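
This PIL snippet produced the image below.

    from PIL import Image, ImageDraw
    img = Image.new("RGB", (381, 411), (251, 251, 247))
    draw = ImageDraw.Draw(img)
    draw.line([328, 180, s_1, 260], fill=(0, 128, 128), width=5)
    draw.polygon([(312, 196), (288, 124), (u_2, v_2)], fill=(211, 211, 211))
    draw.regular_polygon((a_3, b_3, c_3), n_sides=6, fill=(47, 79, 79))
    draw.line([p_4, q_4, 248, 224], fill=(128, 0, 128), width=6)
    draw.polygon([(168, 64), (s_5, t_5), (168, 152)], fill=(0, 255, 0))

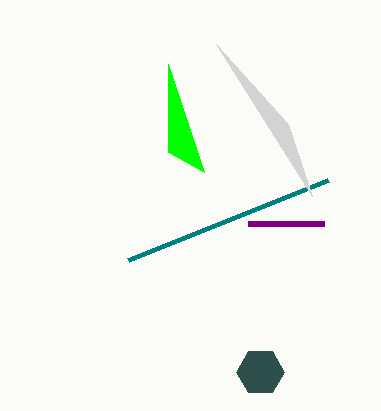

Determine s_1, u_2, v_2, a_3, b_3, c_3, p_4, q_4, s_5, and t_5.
s_1 = 128; u_2 = 216; v_2 = 44; a_3 = 260; b_3 = 372; c_3 = 24; p_4 = 324; q_4 = 224; s_5 = 204; t_5 = 172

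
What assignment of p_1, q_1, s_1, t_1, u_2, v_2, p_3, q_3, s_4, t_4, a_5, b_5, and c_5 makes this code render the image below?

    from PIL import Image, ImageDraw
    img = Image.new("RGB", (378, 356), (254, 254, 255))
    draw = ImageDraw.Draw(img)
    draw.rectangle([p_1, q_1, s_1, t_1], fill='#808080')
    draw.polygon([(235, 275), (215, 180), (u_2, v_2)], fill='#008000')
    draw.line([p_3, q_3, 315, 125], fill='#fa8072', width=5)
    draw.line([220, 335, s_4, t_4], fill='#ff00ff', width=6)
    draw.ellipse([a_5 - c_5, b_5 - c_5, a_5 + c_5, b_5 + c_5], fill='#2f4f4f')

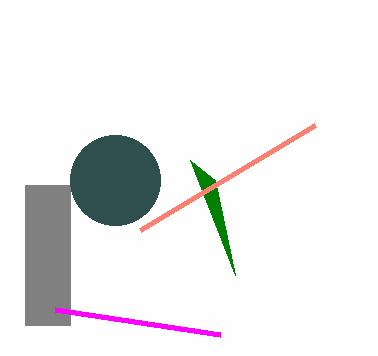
p_1 = 25, q_1 = 185, s_1 = 70, t_1 = 325, u_2 = 190, v_2 = 160, p_3 = 140, q_3 = 230, s_4 = 55, t_4 = 310, a_5 = 115, b_5 = 180, c_5 = 45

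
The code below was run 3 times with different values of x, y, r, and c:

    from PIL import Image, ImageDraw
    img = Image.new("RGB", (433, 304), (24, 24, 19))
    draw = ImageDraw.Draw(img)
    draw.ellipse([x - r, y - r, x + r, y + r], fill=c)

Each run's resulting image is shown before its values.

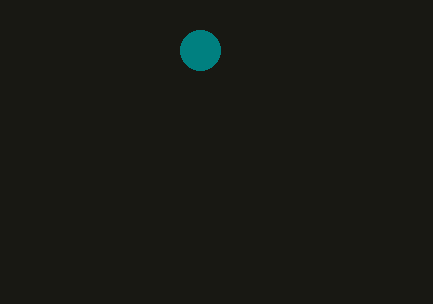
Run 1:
x = 200
y = 50
r = 20
c = 'teal'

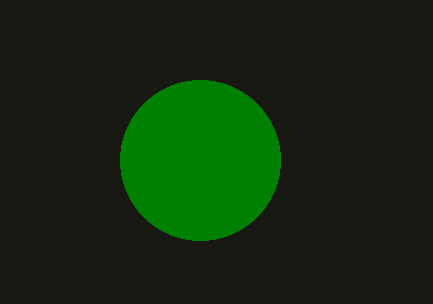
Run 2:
x = 200
y = 160
r = 80
c = 'green'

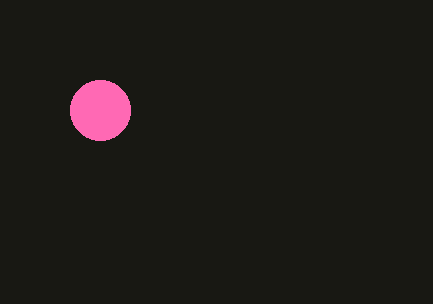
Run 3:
x = 100; y = 110; r = 30; c = 'hotpink'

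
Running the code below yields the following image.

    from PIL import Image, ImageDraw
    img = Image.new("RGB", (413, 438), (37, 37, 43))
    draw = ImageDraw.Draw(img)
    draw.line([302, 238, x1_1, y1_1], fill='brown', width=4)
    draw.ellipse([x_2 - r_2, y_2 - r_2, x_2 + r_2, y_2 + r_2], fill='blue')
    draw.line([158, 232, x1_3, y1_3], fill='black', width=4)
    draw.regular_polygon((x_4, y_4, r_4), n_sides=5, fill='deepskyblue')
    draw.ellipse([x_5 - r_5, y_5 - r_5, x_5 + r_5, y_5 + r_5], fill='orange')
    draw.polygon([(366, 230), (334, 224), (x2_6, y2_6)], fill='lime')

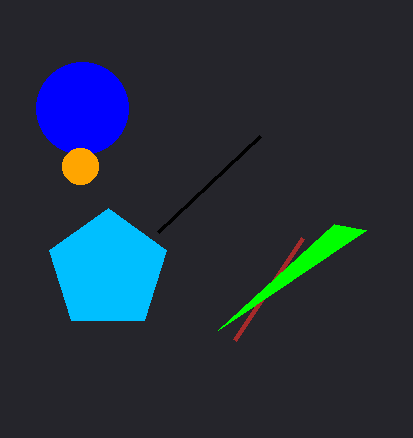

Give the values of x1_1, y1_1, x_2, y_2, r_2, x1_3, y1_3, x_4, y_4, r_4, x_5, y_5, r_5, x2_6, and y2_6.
x1_1 = 234, y1_1 = 340, x_2 = 82, y_2 = 108, r_2 = 46, x1_3 = 260, y1_3 = 136, x_4 = 108, y_4 = 270, r_4 = 62, x_5 = 80, y_5 = 166, r_5 = 18, x2_6 = 218, y2_6 = 330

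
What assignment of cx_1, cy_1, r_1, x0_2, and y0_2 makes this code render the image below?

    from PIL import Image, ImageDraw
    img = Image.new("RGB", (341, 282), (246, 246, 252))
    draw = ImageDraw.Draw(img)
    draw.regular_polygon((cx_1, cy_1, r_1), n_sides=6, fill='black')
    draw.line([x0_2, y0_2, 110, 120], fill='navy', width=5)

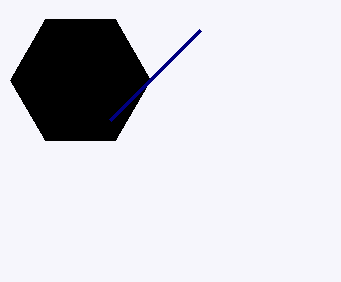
cx_1 = 80
cy_1 = 80
r_1 = 70
x0_2 = 200
y0_2 = 30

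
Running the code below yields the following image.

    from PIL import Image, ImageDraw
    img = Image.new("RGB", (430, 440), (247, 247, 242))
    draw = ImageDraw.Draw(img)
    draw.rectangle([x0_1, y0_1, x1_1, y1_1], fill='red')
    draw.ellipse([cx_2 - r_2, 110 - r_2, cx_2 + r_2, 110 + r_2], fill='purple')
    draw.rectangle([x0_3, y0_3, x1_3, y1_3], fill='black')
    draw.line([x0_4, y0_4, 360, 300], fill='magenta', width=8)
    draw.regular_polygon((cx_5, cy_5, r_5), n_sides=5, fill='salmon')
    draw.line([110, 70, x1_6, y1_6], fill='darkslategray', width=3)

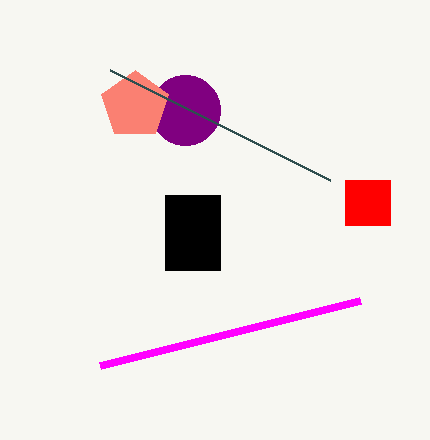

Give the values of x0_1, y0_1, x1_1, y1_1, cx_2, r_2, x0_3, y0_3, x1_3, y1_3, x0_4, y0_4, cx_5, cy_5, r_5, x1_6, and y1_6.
x0_1 = 345, y0_1 = 180, x1_1 = 390, y1_1 = 225, cx_2 = 185, r_2 = 35, x0_3 = 165, y0_3 = 195, x1_3 = 220, y1_3 = 270, x0_4 = 100, y0_4 = 365, cx_5 = 135, cy_5 = 105, r_5 = 35, x1_6 = 330, y1_6 = 180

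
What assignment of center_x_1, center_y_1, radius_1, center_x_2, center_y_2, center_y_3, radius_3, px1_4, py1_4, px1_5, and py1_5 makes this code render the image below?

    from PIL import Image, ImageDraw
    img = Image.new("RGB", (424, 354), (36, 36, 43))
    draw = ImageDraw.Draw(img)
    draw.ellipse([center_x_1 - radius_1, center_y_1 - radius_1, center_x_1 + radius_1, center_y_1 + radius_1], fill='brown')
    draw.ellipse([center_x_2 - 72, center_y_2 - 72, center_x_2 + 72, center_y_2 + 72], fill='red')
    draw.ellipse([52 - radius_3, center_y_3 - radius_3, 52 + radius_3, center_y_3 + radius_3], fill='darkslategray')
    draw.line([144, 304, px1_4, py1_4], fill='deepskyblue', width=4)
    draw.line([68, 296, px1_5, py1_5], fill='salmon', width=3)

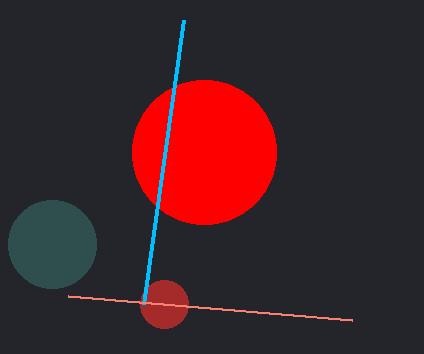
center_x_1 = 164; center_y_1 = 304; radius_1 = 24; center_x_2 = 204; center_y_2 = 152; center_y_3 = 244; radius_3 = 44; px1_4 = 184; py1_4 = 20; px1_5 = 352; py1_5 = 320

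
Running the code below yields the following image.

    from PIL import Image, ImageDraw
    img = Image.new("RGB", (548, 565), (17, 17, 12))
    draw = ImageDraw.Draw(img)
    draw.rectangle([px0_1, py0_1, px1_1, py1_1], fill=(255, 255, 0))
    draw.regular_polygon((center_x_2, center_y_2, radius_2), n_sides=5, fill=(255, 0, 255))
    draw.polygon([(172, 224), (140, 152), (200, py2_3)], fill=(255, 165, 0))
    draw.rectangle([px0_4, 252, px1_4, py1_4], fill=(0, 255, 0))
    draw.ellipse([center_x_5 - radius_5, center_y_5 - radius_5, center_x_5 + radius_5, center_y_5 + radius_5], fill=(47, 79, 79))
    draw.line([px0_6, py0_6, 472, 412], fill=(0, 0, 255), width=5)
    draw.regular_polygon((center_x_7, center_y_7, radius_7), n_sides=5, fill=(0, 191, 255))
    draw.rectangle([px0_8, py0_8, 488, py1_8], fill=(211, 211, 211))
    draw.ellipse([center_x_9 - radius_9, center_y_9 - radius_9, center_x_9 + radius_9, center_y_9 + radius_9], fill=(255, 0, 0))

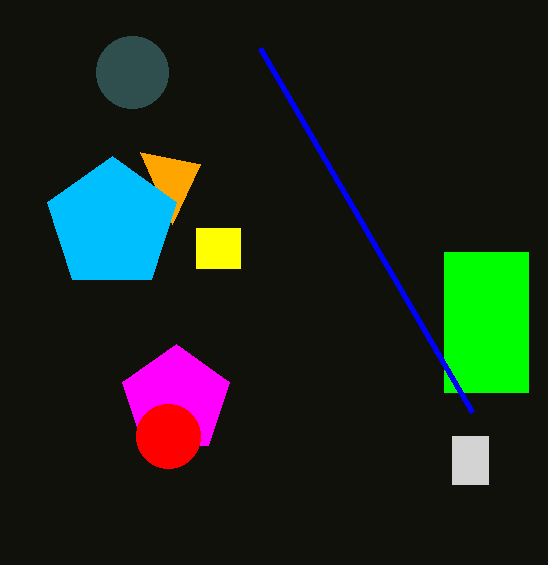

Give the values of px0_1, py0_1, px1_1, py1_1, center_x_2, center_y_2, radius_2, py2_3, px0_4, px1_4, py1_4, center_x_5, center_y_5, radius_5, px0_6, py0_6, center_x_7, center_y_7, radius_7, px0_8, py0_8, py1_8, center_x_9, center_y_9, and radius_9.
px0_1 = 196, py0_1 = 228, px1_1 = 240, py1_1 = 268, center_x_2 = 176, center_y_2 = 400, radius_2 = 56, py2_3 = 164, px0_4 = 444, px1_4 = 528, py1_4 = 392, center_x_5 = 132, center_y_5 = 72, radius_5 = 36, px0_6 = 260, py0_6 = 48, center_x_7 = 112, center_y_7 = 224, radius_7 = 68, px0_8 = 452, py0_8 = 436, py1_8 = 484, center_x_9 = 168, center_y_9 = 436, radius_9 = 32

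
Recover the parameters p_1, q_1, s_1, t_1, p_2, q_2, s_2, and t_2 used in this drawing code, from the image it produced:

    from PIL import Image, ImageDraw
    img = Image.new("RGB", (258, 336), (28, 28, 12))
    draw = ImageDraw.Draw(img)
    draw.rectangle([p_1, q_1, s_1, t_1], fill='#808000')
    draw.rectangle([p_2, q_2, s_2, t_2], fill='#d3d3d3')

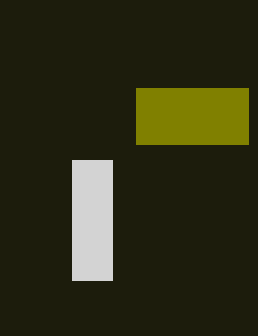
p_1 = 136; q_1 = 88; s_1 = 248; t_1 = 144; p_2 = 72; q_2 = 160; s_2 = 112; t_2 = 280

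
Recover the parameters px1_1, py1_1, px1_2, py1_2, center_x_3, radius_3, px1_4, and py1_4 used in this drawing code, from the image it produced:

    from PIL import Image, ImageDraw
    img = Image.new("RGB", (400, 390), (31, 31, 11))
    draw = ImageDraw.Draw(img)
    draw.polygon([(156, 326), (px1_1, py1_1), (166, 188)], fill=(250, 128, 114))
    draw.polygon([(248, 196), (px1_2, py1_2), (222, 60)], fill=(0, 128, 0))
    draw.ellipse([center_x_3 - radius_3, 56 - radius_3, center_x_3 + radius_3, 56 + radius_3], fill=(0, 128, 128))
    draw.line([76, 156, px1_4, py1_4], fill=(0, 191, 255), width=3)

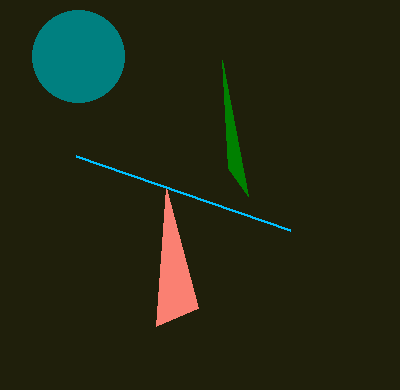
px1_1 = 198
py1_1 = 308
px1_2 = 228
py1_2 = 168
center_x_3 = 78
radius_3 = 46
px1_4 = 290
py1_4 = 230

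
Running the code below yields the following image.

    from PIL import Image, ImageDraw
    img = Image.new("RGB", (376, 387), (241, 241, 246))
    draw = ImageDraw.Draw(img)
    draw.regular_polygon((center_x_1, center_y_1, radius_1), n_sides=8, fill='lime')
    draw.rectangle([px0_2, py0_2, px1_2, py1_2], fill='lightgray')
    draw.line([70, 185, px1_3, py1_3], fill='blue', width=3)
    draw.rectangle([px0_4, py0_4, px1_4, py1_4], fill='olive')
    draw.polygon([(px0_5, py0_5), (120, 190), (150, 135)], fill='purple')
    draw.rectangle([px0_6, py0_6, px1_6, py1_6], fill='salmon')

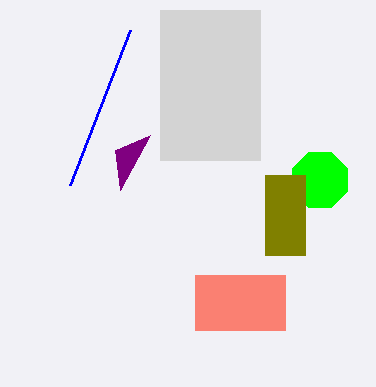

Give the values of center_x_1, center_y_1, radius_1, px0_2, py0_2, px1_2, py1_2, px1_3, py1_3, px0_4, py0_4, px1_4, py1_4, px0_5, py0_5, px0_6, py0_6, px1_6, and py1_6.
center_x_1 = 320, center_y_1 = 180, radius_1 = 30, px0_2 = 160, py0_2 = 10, px1_2 = 260, py1_2 = 160, px1_3 = 130, py1_3 = 30, px0_4 = 265, py0_4 = 175, px1_4 = 305, py1_4 = 255, px0_5 = 115, py0_5 = 150, px0_6 = 195, py0_6 = 275, px1_6 = 285, py1_6 = 330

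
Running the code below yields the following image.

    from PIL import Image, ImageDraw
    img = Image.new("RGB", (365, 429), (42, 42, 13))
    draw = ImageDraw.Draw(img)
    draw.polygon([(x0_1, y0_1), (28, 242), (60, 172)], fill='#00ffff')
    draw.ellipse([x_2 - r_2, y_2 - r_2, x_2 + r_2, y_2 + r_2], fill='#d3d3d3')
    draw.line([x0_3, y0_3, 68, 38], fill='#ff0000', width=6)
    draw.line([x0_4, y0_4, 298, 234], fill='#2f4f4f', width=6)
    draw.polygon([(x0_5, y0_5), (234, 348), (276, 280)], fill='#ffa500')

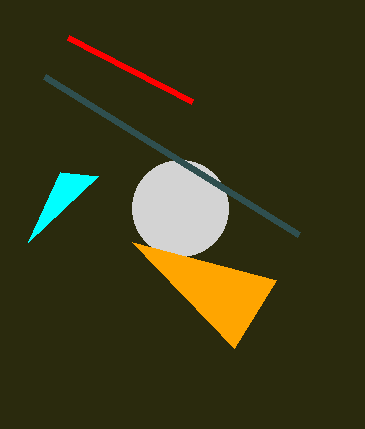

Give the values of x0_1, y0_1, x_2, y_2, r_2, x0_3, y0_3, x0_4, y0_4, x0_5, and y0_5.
x0_1 = 98; y0_1 = 176; x_2 = 180; y_2 = 208; r_2 = 48; x0_3 = 192; y0_3 = 102; x0_4 = 44; y0_4 = 76; x0_5 = 132; y0_5 = 242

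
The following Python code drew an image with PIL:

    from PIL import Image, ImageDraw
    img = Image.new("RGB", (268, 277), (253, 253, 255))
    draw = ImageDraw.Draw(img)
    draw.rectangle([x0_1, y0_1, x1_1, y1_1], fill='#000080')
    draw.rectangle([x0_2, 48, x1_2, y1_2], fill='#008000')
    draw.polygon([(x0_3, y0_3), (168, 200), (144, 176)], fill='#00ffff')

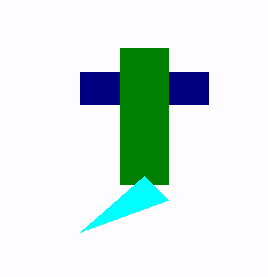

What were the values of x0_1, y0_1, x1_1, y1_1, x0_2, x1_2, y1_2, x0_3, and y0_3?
x0_1 = 80, y0_1 = 72, x1_1 = 208, y1_1 = 104, x0_2 = 120, x1_2 = 168, y1_2 = 184, x0_3 = 80, y0_3 = 232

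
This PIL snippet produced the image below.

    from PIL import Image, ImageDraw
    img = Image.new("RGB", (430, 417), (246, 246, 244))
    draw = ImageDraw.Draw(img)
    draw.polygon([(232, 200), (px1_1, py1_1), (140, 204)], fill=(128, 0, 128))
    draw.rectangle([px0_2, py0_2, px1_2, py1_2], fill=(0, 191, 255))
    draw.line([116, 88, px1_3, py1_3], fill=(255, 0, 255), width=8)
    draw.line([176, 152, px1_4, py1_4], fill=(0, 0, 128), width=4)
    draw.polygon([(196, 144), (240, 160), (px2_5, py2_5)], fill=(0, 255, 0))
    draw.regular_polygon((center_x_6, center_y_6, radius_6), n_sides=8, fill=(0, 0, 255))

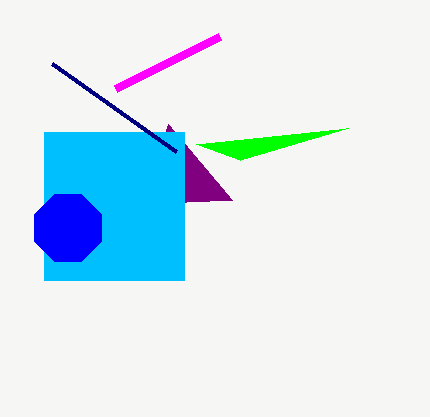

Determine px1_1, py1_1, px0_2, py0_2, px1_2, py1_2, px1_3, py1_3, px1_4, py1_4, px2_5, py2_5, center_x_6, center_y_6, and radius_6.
px1_1 = 168
py1_1 = 124
px0_2 = 44
py0_2 = 132
px1_2 = 184
py1_2 = 280
px1_3 = 220
py1_3 = 36
px1_4 = 52
py1_4 = 64
px2_5 = 348
py2_5 = 128
center_x_6 = 68
center_y_6 = 228
radius_6 = 36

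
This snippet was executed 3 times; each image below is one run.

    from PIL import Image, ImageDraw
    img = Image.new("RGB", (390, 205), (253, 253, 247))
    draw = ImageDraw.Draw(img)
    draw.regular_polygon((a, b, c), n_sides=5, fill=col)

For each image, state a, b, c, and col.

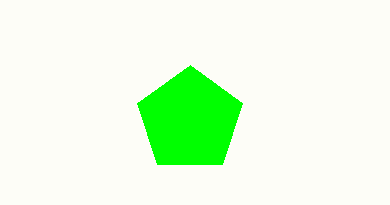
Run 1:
a = 190, b = 120, c = 55, col = 'lime'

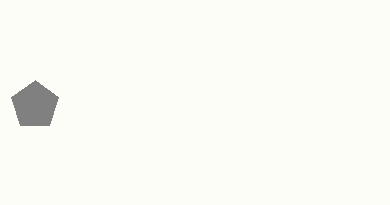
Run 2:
a = 35; b = 105; c = 25; col = 'gray'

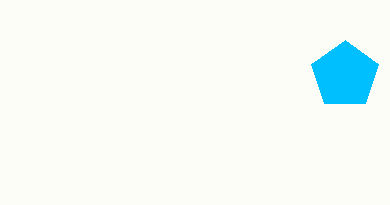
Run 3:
a = 345; b = 75; c = 35; col = 'deepskyblue'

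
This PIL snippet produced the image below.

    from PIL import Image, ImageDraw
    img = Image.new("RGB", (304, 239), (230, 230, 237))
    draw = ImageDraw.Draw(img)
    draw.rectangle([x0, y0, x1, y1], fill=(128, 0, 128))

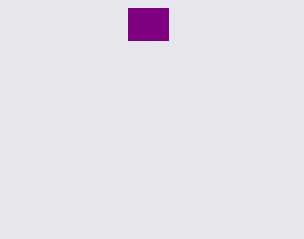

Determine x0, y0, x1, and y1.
x0 = 128
y0 = 8
x1 = 168
y1 = 40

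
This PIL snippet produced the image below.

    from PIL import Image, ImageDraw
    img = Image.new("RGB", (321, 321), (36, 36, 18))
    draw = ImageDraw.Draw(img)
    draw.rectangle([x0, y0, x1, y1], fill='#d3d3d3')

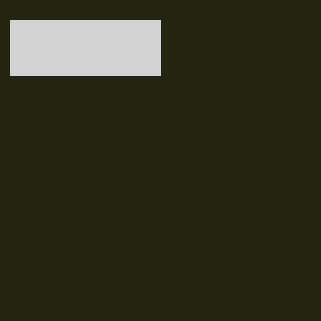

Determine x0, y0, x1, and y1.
x0 = 10, y0 = 20, x1 = 160, y1 = 75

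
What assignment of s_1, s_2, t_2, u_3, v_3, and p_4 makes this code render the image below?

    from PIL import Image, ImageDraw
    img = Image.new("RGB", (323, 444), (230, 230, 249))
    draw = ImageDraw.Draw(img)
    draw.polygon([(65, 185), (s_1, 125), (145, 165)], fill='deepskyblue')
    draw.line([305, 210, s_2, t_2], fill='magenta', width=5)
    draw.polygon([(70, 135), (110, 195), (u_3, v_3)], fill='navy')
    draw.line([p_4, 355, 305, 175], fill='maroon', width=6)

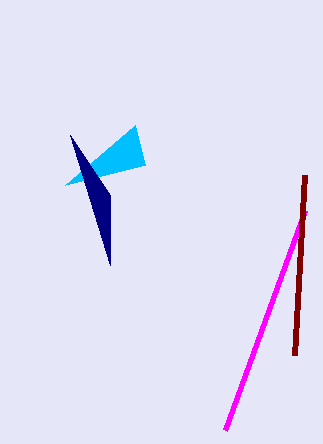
s_1 = 135
s_2 = 225
t_2 = 430
u_3 = 110
v_3 = 265
p_4 = 295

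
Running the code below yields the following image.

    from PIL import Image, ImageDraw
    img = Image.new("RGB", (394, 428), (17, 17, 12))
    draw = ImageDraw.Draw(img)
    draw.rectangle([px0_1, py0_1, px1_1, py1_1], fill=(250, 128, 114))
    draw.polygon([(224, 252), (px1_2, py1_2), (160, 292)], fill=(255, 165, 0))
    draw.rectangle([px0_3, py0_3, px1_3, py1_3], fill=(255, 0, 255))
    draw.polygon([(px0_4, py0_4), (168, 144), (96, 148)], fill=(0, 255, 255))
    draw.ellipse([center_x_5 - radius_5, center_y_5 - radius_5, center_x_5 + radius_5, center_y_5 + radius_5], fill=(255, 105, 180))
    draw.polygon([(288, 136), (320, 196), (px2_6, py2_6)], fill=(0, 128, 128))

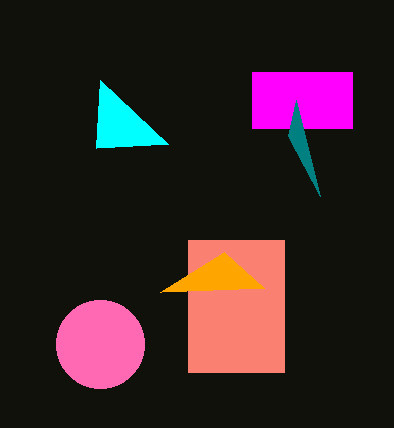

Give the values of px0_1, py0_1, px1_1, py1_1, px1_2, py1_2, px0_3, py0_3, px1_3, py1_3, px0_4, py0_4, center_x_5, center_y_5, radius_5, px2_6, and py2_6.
px0_1 = 188, py0_1 = 240, px1_1 = 284, py1_1 = 372, px1_2 = 264, py1_2 = 288, px0_3 = 252, py0_3 = 72, px1_3 = 352, py1_3 = 128, px0_4 = 100, py0_4 = 80, center_x_5 = 100, center_y_5 = 344, radius_5 = 44, px2_6 = 296, py2_6 = 100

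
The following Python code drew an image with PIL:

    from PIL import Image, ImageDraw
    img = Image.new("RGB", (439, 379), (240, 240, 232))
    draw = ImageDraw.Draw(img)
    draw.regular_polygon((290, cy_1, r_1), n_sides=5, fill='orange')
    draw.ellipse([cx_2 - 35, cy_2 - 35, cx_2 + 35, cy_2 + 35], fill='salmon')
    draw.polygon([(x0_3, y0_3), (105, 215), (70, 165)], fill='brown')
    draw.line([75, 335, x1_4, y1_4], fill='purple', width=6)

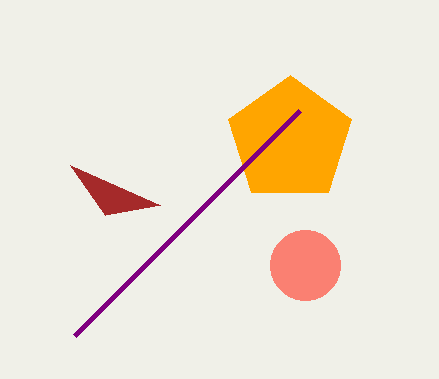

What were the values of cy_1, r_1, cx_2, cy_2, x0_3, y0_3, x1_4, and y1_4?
cy_1 = 140
r_1 = 65
cx_2 = 305
cy_2 = 265
x0_3 = 160
y0_3 = 205
x1_4 = 300
y1_4 = 110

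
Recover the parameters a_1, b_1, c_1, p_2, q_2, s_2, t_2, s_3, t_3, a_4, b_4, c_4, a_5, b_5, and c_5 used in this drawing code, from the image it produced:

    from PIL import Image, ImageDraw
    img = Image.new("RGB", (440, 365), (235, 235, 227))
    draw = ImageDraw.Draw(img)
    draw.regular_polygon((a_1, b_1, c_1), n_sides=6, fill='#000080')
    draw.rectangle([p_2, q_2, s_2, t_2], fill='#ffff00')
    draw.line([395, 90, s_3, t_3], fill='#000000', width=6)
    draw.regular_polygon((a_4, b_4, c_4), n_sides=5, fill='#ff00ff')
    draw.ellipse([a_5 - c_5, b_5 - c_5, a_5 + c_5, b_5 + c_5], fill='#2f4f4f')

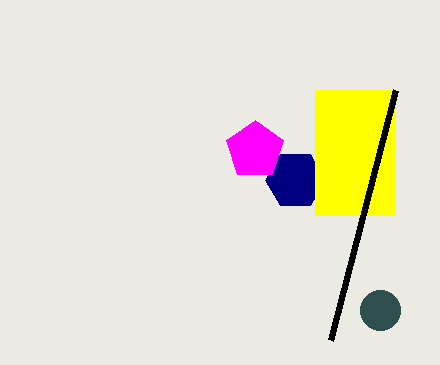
a_1 = 295; b_1 = 180; c_1 = 30; p_2 = 315; q_2 = 90; s_2 = 395; t_2 = 215; s_3 = 330; t_3 = 340; a_4 = 255; b_4 = 150; c_4 = 30; a_5 = 380; b_5 = 310; c_5 = 20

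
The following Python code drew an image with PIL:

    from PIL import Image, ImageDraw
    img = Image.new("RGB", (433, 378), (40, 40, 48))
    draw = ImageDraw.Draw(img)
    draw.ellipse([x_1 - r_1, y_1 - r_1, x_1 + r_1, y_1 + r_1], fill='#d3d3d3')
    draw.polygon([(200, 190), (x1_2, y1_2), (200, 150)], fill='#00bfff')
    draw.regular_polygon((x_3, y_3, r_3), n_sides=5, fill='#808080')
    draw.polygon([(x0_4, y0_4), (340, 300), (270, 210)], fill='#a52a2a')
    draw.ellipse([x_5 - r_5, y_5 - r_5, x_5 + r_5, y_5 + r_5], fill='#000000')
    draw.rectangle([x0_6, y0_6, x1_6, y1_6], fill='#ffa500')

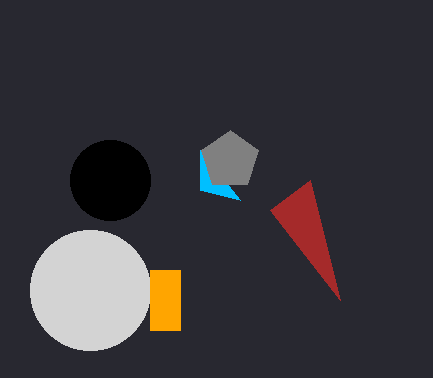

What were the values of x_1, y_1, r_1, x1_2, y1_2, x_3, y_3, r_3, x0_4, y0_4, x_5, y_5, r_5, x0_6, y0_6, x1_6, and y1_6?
x_1 = 90
y_1 = 290
r_1 = 60
x1_2 = 240
y1_2 = 200
x_3 = 230
y_3 = 160
r_3 = 30
x0_4 = 310
y0_4 = 180
x_5 = 110
y_5 = 180
r_5 = 40
x0_6 = 150
y0_6 = 270
x1_6 = 180
y1_6 = 330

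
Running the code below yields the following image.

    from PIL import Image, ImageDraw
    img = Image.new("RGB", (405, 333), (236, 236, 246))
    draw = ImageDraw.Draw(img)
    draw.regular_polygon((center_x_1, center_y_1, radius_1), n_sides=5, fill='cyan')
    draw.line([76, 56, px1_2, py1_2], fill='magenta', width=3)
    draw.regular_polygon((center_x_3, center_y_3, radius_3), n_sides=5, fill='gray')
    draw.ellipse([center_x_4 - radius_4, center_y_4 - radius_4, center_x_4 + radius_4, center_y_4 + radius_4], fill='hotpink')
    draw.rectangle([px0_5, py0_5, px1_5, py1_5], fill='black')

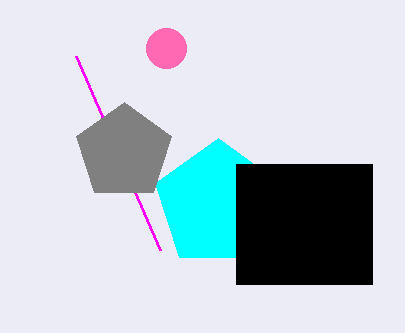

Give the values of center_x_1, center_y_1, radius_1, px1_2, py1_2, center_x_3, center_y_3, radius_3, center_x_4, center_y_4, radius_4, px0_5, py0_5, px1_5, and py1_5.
center_x_1 = 218; center_y_1 = 204; radius_1 = 66; px1_2 = 160; py1_2 = 250; center_x_3 = 124; center_y_3 = 152; radius_3 = 50; center_x_4 = 166; center_y_4 = 48; radius_4 = 20; px0_5 = 236; py0_5 = 164; px1_5 = 372; py1_5 = 284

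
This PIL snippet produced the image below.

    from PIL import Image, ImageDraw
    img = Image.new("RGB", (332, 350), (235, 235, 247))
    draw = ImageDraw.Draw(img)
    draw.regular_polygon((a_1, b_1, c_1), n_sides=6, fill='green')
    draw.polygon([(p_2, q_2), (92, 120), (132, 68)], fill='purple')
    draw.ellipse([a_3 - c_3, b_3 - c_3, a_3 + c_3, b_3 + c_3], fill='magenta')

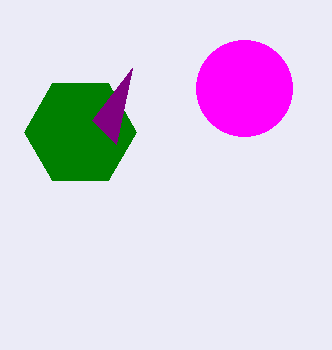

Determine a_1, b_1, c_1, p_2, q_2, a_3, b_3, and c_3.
a_1 = 80
b_1 = 132
c_1 = 56
p_2 = 116
q_2 = 144
a_3 = 244
b_3 = 88
c_3 = 48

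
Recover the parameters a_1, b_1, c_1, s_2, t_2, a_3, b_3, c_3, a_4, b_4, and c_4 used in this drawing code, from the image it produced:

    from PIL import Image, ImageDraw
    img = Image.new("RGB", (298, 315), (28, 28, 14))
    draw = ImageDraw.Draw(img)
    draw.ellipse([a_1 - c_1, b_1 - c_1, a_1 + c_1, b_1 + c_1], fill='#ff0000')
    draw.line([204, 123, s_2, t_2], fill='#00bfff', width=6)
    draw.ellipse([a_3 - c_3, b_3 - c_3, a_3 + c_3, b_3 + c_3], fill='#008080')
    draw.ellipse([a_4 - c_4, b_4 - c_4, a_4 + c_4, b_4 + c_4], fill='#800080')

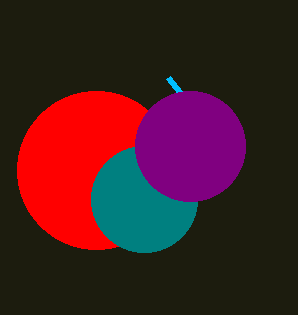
a_1 = 96; b_1 = 170; c_1 = 79; s_2 = 168; t_2 = 78; a_3 = 144; b_3 = 199; c_3 = 53; a_4 = 190; b_4 = 146; c_4 = 55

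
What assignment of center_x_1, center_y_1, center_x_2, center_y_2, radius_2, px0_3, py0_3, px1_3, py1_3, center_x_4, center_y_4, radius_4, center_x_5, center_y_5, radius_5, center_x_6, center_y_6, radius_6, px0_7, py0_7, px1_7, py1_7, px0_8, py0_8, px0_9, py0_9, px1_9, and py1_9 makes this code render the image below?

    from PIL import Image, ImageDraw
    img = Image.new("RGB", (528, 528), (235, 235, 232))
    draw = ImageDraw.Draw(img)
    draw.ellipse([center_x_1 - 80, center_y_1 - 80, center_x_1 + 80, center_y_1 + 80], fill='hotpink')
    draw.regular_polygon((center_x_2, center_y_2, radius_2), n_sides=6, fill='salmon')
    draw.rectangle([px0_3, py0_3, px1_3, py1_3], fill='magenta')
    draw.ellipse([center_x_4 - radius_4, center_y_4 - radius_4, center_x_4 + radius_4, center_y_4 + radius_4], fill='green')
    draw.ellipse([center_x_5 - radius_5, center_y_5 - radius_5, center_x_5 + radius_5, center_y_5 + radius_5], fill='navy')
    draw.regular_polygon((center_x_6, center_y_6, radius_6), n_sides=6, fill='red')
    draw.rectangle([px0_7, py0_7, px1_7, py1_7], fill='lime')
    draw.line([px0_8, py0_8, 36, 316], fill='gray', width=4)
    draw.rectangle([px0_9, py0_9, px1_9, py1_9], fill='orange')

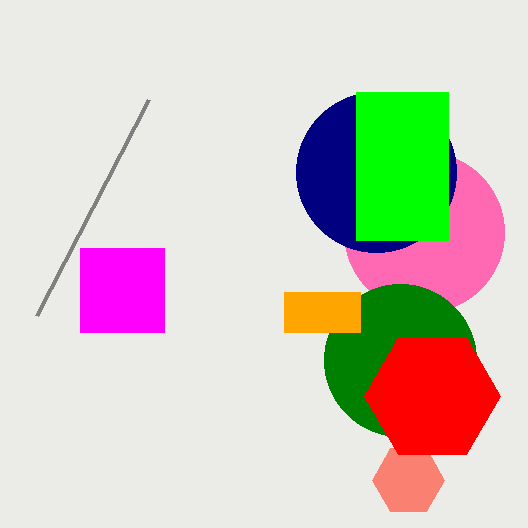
center_x_1 = 424, center_y_1 = 232, center_x_2 = 408, center_y_2 = 480, radius_2 = 36, px0_3 = 80, py0_3 = 248, px1_3 = 164, py1_3 = 332, center_x_4 = 400, center_y_4 = 360, radius_4 = 76, center_x_5 = 376, center_y_5 = 172, radius_5 = 80, center_x_6 = 432, center_y_6 = 396, radius_6 = 68, px0_7 = 356, py0_7 = 92, px1_7 = 448, py1_7 = 240, px0_8 = 148, py0_8 = 100, px0_9 = 284, py0_9 = 292, px1_9 = 360, py1_9 = 332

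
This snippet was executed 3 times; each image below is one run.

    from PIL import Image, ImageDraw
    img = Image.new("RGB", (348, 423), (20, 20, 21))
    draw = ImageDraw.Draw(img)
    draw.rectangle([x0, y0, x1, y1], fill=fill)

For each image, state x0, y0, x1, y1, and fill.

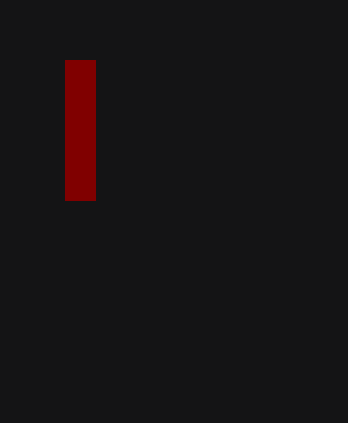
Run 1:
x0 = 65, y0 = 60, x1 = 95, y1 = 200, fill = 'maroon'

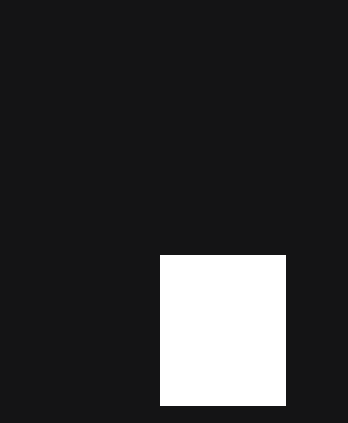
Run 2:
x0 = 160
y0 = 255
x1 = 285
y1 = 405
fill = 'white'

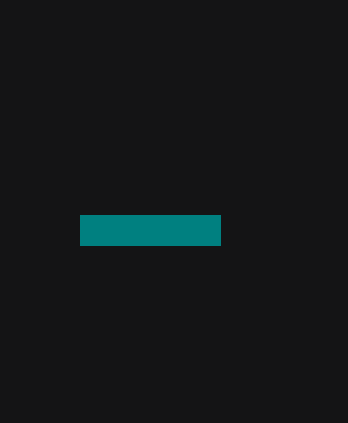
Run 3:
x0 = 80, y0 = 215, x1 = 220, y1 = 245, fill = 'teal'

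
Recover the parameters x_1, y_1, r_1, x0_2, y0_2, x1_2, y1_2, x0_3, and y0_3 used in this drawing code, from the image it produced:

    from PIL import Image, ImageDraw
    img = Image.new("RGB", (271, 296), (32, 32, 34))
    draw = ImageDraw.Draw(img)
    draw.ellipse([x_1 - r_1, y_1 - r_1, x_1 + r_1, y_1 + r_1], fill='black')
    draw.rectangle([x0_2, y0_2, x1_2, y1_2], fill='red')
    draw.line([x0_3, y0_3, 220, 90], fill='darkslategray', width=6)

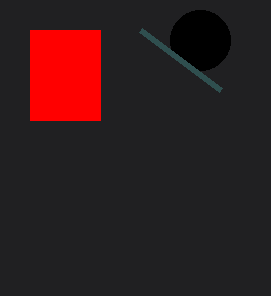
x_1 = 200, y_1 = 40, r_1 = 30, x0_2 = 30, y0_2 = 30, x1_2 = 100, y1_2 = 120, x0_3 = 140, y0_3 = 30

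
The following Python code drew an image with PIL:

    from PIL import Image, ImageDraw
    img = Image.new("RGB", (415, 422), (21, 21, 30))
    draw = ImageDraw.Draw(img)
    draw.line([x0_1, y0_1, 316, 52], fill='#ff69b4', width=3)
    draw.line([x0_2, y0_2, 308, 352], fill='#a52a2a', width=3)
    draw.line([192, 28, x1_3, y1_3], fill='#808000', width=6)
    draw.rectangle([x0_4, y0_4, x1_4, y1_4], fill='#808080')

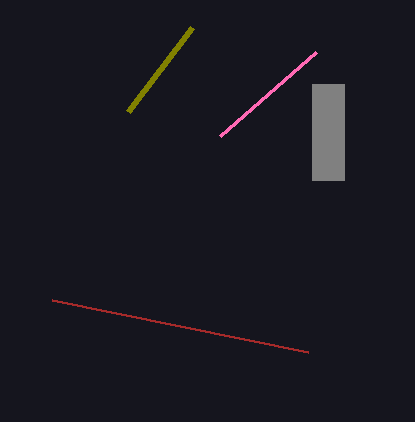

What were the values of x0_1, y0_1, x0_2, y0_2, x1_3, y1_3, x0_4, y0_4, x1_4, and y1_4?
x0_1 = 220, y0_1 = 136, x0_2 = 52, y0_2 = 300, x1_3 = 128, y1_3 = 112, x0_4 = 312, y0_4 = 84, x1_4 = 344, y1_4 = 180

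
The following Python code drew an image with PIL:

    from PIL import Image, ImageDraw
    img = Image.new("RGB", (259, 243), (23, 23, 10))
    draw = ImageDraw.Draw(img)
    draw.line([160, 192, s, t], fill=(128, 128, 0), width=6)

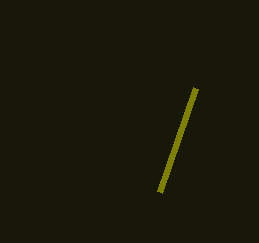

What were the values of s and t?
s = 196; t = 88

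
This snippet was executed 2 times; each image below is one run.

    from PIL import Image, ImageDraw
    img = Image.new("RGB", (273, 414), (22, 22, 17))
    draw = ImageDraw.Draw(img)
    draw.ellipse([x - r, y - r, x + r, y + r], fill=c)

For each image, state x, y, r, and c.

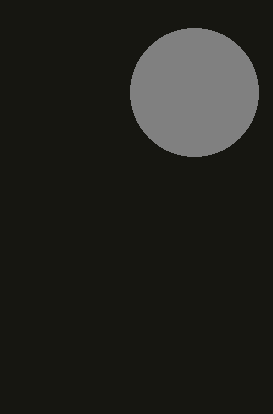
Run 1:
x = 194
y = 92
r = 64
c = 'gray'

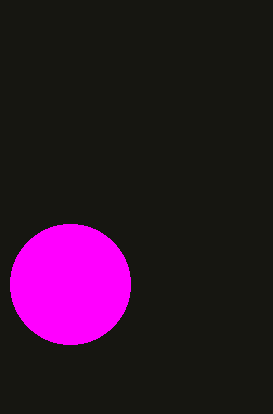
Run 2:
x = 70, y = 284, r = 60, c = 'magenta'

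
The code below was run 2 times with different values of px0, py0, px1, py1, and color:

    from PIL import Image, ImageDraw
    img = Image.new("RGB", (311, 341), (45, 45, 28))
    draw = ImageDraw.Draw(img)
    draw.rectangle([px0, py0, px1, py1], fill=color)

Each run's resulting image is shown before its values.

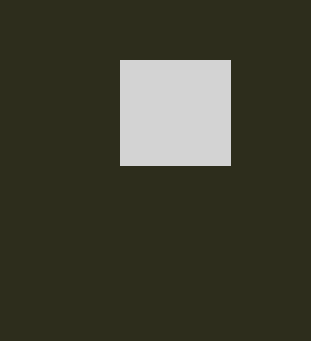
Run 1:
px0 = 120
py0 = 60
px1 = 230
py1 = 165
color = 'lightgray'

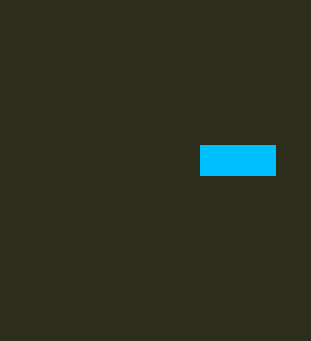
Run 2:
px0 = 200
py0 = 145
px1 = 275
py1 = 175
color = 'deepskyblue'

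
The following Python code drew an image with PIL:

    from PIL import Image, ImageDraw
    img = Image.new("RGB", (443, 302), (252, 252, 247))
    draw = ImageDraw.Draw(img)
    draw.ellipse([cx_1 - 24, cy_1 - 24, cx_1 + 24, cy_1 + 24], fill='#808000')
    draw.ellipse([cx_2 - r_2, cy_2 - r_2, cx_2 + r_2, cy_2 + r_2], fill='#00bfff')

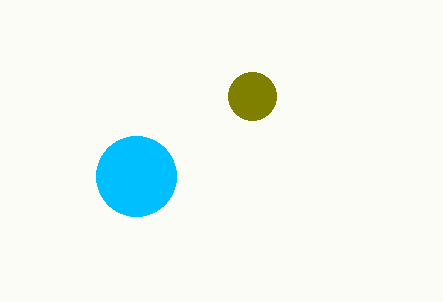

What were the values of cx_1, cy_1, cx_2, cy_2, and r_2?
cx_1 = 252; cy_1 = 96; cx_2 = 136; cy_2 = 176; r_2 = 40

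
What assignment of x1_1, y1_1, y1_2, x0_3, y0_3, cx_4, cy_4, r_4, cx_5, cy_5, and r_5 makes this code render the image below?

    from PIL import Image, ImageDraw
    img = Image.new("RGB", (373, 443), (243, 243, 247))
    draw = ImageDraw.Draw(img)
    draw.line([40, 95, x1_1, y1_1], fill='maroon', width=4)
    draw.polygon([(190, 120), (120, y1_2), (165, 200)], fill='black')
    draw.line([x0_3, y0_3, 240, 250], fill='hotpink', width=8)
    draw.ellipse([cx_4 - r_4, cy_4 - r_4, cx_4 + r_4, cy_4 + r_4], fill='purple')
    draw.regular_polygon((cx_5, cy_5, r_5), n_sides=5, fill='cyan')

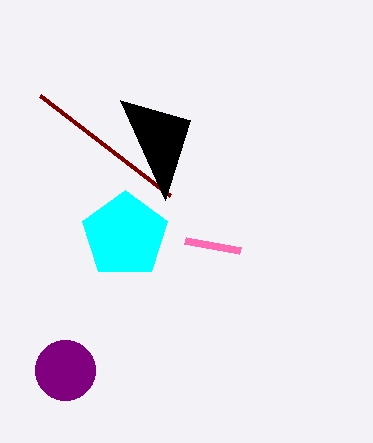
x1_1 = 170; y1_1 = 195; y1_2 = 100; x0_3 = 185; y0_3 = 240; cx_4 = 65; cy_4 = 370; r_4 = 30; cx_5 = 125; cy_5 = 235; r_5 = 45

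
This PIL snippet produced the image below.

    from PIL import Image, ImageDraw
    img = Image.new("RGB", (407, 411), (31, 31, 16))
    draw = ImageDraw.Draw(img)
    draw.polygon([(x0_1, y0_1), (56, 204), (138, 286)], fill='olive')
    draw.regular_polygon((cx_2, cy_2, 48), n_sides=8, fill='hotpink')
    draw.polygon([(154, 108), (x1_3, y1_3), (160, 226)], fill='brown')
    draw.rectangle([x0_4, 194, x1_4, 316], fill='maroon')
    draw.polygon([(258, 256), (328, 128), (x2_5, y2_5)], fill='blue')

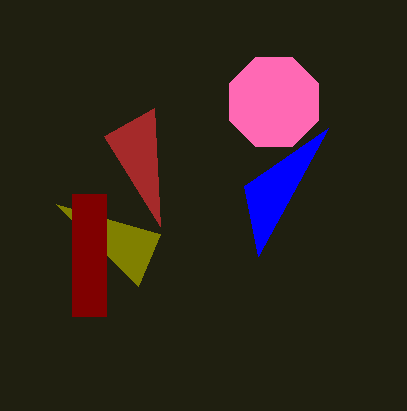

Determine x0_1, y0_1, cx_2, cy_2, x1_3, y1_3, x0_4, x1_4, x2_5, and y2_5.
x0_1 = 160; y0_1 = 234; cx_2 = 274; cy_2 = 102; x1_3 = 104; y1_3 = 136; x0_4 = 72; x1_4 = 106; x2_5 = 244; y2_5 = 186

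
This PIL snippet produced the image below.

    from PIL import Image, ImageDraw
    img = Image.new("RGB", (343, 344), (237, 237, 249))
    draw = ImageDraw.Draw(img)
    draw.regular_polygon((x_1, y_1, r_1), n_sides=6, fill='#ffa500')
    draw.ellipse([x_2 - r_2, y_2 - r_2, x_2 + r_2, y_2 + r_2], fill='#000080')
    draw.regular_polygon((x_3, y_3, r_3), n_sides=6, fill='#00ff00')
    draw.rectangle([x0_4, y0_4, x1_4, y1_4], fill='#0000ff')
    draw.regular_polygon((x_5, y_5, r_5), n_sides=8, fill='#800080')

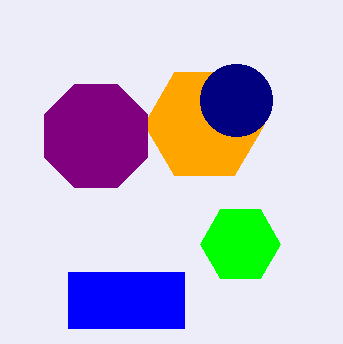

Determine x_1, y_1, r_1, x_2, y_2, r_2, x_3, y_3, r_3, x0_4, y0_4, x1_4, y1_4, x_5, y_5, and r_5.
x_1 = 204, y_1 = 124, r_1 = 60, x_2 = 236, y_2 = 100, r_2 = 36, x_3 = 240, y_3 = 244, r_3 = 40, x0_4 = 68, y0_4 = 272, x1_4 = 184, y1_4 = 328, x_5 = 96, y_5 = 136, r_5 = 56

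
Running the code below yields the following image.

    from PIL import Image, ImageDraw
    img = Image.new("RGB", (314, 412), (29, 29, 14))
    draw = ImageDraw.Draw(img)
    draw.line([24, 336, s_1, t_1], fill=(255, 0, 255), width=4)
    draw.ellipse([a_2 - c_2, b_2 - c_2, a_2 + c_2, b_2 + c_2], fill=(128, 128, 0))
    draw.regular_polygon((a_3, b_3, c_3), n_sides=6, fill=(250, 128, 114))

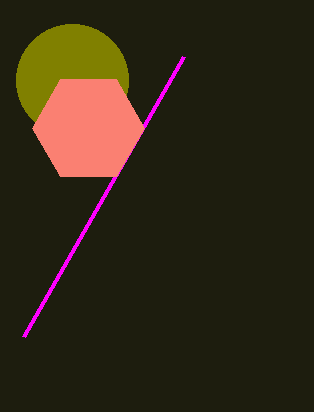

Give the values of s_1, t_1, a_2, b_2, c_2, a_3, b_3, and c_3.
s_1 = 184
t_1 = 56
a_2 = 72
b_2 = 80
c_2 = 56
a_3 = 88
b_3 = 128
c_3 = 56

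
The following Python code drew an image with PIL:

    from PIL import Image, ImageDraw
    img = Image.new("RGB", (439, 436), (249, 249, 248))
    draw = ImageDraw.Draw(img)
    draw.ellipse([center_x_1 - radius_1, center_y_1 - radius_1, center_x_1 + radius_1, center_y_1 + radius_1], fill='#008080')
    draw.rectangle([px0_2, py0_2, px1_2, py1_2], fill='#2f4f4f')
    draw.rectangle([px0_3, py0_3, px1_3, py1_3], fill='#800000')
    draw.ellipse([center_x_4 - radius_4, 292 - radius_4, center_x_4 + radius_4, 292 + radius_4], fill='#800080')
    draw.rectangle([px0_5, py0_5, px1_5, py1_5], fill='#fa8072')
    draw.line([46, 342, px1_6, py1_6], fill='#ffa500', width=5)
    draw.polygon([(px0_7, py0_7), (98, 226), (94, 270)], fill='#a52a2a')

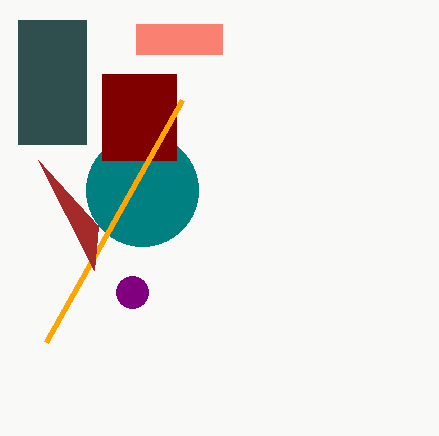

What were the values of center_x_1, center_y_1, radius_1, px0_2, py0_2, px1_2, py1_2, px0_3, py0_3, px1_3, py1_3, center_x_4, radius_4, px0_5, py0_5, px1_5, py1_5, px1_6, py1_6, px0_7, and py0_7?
center_x_1 = 142
center_y_1 = 190
radius_1 = 56
px0_2 = 18
py0_2 = 20
px1_2 = 86
py1_2 = 144
px0_3 = 102
py0_3 = 74
px1_3 = 176
py1_3 = 160
center_x_4 = 132
radius_4 = 16
px0_5 = 136
py0_5 = 24
px1_5 = 222
py1_5 = 54
px1_6 = 182
py1_6 = 100
px0_7 = 38
py0_7 = 160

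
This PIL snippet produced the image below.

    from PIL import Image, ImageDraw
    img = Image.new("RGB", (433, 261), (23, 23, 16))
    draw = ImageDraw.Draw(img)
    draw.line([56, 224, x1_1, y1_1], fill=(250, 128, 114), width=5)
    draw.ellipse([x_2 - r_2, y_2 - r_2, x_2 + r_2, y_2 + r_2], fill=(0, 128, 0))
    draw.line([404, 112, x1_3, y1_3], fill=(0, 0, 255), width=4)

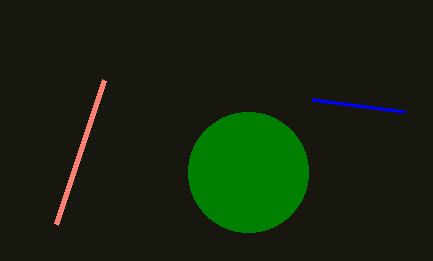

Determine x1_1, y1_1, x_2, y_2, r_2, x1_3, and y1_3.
x1_1 = 104, y1_1 = 80, x_2 = 248, y_2 = 172, r_2 = 60, x1_3 = 312, y1_3 = 100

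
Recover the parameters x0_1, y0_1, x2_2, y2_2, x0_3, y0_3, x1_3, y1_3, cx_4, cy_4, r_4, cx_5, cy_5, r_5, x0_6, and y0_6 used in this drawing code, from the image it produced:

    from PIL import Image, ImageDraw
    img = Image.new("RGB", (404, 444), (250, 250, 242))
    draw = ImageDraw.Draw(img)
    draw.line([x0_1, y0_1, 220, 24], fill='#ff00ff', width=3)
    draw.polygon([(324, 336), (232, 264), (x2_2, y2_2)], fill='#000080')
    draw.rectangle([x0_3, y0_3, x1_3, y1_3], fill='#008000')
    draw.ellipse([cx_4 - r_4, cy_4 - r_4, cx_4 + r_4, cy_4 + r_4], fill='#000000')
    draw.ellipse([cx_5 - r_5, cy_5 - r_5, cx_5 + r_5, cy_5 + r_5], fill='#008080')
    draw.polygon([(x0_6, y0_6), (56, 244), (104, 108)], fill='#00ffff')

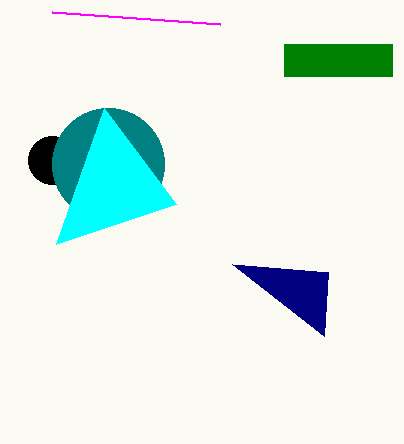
x0_1 = 52
y0_1 = 12
x2_2 = 328
y2_2 = 272
x0_3 = 284
y0_3 = 44
x1_3 = 392
y1_3 = 76
cx_4 = 52
cy_4 = 160
r_4 = 24
cx_5 = 108
cy_5 = 164
r_5 = 56
x0_6 = 176
y0_6 = 204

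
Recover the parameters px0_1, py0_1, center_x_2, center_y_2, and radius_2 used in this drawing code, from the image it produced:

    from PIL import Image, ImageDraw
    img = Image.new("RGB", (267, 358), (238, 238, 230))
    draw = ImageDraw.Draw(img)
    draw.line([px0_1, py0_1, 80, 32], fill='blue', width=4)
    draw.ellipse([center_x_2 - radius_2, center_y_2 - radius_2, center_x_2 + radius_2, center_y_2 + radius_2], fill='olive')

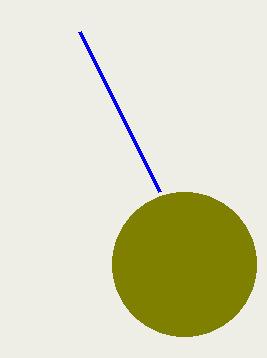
px0_1 = 160, py0_1 = 192, center_x_2 = 184, center_y_2 = 264, radius_2 = 72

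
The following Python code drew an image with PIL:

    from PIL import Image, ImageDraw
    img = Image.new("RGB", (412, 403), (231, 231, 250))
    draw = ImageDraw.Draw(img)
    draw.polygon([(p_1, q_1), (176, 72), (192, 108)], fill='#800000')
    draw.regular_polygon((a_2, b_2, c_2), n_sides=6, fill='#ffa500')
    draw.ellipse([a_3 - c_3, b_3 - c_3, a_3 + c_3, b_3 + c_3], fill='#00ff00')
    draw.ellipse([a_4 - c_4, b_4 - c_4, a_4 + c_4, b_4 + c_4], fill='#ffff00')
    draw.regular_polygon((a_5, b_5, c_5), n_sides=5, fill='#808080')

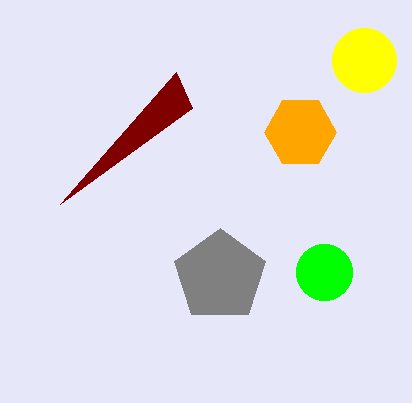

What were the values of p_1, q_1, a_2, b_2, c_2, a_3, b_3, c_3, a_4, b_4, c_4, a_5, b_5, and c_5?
p_1 = 60, q_1 = 204, a_2 = 300, b_2 = 132, c_2 = 36, a_3 = 324, b_3 = 272, c_3 = 28, a_4 = 364, b_4 = 60, c_4 = 32, a_5 = 220, b_5 = 276, c_5 = 48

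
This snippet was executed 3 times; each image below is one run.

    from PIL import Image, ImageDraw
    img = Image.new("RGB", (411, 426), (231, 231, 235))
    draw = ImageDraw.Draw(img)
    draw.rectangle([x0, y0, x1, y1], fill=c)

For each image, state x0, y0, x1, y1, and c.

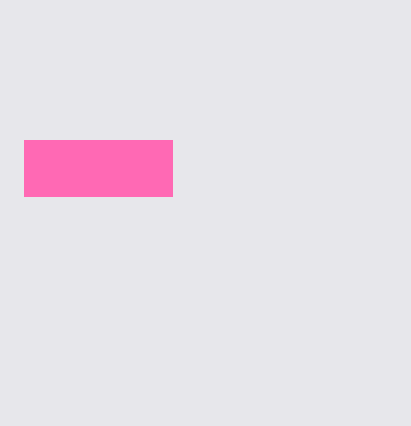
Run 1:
x0 = 24
y0 = 140
x1 = 172
y1 = 196
c = 'hotpink'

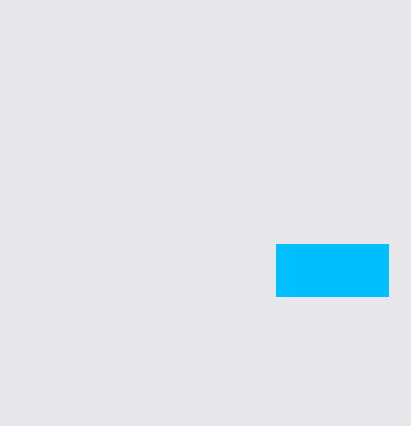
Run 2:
x0 = 276, y0 = 244, x1 = 388, y1 = 296, c = 'deepskyblue'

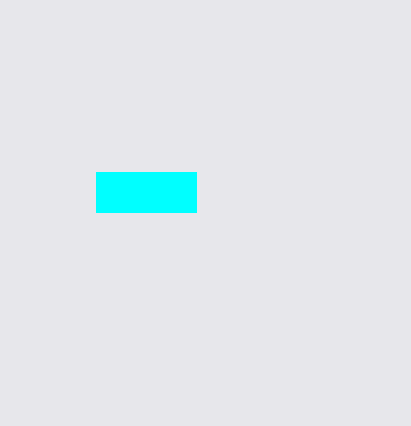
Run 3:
x0 = 96
y0 = 172
x1 = 196
y1 = 212
c = 'cyan'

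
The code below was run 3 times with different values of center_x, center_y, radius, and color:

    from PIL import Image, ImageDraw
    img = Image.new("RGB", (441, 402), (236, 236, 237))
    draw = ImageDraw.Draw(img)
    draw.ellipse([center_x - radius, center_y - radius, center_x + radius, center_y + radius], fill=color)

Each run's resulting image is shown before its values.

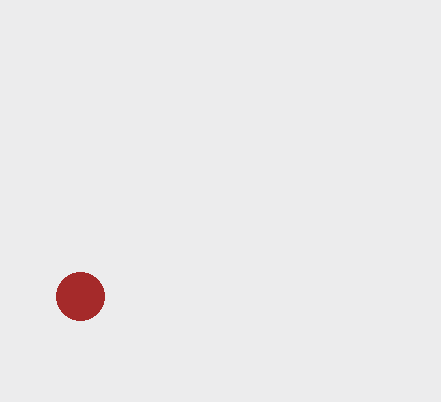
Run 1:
center_x = 80; center_y = 296; radius = 24; color = 'brown'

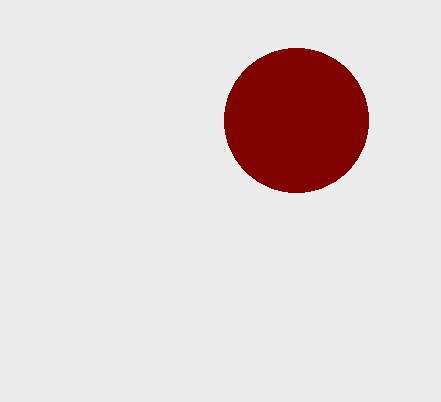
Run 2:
center_x = 296
center_y = 120
radius = 72
color = 'maroon'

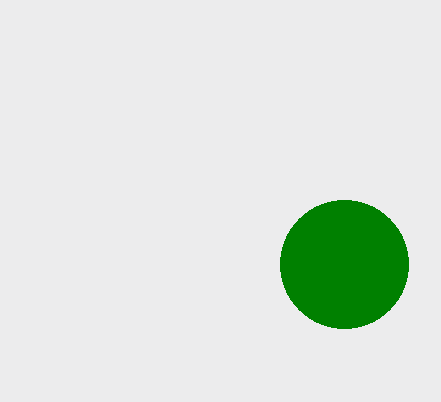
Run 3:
center_x = 344, center_y = 264, radius = 64, color = 'green'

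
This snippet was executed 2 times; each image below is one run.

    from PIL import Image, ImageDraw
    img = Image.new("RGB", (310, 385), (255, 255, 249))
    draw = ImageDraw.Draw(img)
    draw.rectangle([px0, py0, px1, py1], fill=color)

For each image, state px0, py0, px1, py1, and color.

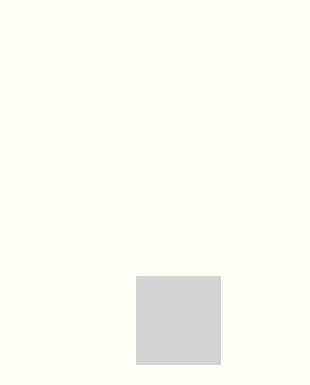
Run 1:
px0 = 136
py0 = 276
px1 = 220
py1 = 364
color = 'lightgray'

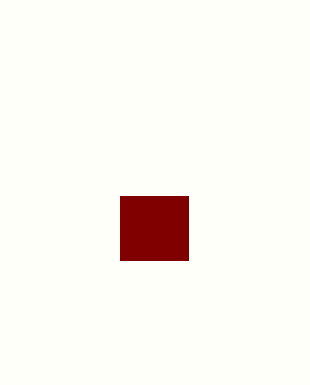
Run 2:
px0 = 120; py0 = 196; px1 = 188; py1 = 260; color = 'maroon'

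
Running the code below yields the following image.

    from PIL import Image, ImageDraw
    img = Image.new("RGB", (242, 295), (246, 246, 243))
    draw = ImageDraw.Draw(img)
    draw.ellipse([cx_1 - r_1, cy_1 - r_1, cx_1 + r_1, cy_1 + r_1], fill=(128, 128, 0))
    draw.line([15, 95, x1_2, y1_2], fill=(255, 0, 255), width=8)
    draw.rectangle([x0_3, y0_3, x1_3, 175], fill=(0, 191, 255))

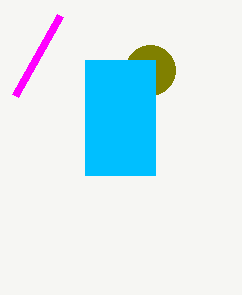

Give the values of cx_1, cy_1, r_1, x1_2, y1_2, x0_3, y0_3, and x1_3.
cx_1 = 150
cy_1 = 70
r_1 = 25
x1_2 = 60
y1_2 = 15
x0_3 = 85
y0_3 = 60
x1_3 = 155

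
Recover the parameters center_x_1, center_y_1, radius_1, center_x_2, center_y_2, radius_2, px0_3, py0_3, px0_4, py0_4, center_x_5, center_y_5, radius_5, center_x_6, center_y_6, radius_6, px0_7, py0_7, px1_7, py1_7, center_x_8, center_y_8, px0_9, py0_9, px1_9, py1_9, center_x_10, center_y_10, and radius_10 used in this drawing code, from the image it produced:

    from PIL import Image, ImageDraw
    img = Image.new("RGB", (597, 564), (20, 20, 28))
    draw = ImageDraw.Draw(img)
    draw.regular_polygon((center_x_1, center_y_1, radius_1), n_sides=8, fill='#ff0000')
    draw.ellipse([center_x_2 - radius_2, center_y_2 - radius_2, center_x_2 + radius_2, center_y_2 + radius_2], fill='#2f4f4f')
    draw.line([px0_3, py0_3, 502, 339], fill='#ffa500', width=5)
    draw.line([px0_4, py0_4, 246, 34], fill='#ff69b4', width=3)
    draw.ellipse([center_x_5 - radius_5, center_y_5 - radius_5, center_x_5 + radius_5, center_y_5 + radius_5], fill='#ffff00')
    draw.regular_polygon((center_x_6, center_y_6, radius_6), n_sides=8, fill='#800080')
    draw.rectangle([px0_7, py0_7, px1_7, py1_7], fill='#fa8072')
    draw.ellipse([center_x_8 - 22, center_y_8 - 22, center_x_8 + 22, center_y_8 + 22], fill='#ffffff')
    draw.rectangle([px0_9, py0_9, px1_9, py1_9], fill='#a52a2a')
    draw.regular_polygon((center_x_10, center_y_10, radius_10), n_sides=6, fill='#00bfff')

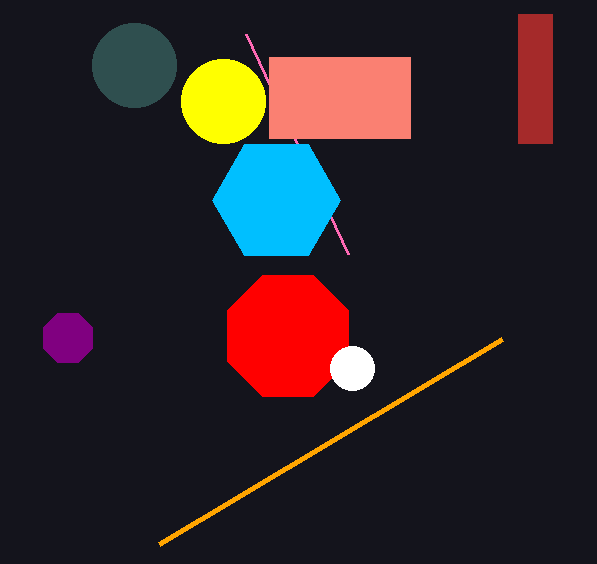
center_x_1 = 288
center_y_1 = 336
radius_1 = 66
center_x_2 = 134
center_y_2 = 65
radius_2 = 42
px0_3 = 159
py0_3 = 544
px0_4 = 348
py0_4 = 254
center_x_5 = 223
center_y_5 = 101
radius_5 = 42
center_x_6 = 68
center_y_6 = 338
radius_6 = 27
px0_7 = 269
py0_7 = 57
px1_7 = 410
py1_7 = 138
center_x_8 = 352
center_y_8 = 368
px0_9 = 518
py0_9 = 14
px1_9 = 552
py1_9 = 143
center_x_10 = 276
center_y_10 = 200
radius_10 = 64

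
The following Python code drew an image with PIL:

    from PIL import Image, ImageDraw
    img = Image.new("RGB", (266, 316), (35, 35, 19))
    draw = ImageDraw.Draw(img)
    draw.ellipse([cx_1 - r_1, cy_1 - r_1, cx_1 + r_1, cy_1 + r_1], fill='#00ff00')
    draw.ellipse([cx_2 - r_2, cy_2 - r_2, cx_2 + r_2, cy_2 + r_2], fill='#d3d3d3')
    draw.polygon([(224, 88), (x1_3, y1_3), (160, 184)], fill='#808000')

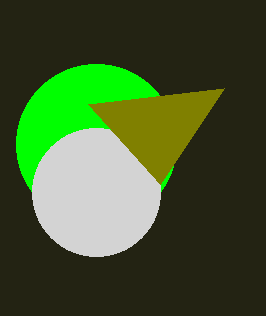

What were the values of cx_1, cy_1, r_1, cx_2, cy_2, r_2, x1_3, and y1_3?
cx_1 = 96; cy_1 = 144; r_1 = 80; cx_2 = 96; cy_2 = 192; r_2 = 64; x1_3 = 88; y1_3 = 104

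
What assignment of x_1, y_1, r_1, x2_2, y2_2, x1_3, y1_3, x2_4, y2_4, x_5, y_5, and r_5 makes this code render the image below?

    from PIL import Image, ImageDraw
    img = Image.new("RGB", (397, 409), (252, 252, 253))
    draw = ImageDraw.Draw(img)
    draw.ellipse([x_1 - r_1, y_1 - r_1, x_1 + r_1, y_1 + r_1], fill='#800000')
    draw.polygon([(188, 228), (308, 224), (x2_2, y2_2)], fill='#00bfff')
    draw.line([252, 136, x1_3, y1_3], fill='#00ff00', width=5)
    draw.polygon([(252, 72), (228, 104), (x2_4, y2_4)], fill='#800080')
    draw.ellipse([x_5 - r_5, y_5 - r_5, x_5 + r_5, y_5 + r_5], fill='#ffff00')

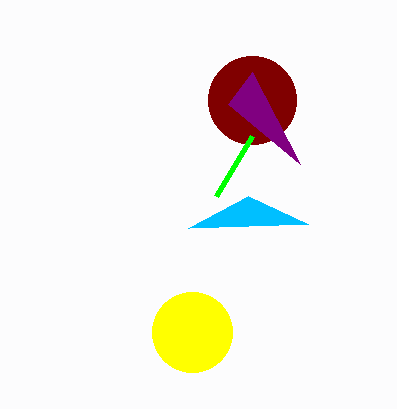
x_1 = 252; y_1 = 100; r_1 = 44; x2_2 = 248; y2_2 = 196; x1_3 = 216; y1_3 = 196; x2_4 = 300; y2_4 = 164; x_5 = 192; y_5 = 332; r_5 = 40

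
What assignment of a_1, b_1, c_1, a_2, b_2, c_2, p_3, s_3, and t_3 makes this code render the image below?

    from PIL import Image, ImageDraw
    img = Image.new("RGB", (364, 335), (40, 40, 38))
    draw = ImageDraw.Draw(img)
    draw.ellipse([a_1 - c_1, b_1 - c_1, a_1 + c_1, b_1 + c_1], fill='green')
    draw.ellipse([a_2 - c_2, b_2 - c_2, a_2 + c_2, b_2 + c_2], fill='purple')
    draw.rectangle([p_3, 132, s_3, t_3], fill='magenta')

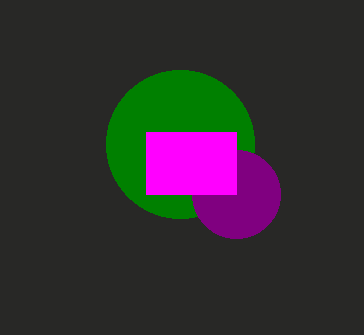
a_1 = 180, b_1 = 144, c_1 = 74, a_2 = 236, b_2 = 194, c_2 = 44, p_3 = 146, s_3 = 236, t_3 = 194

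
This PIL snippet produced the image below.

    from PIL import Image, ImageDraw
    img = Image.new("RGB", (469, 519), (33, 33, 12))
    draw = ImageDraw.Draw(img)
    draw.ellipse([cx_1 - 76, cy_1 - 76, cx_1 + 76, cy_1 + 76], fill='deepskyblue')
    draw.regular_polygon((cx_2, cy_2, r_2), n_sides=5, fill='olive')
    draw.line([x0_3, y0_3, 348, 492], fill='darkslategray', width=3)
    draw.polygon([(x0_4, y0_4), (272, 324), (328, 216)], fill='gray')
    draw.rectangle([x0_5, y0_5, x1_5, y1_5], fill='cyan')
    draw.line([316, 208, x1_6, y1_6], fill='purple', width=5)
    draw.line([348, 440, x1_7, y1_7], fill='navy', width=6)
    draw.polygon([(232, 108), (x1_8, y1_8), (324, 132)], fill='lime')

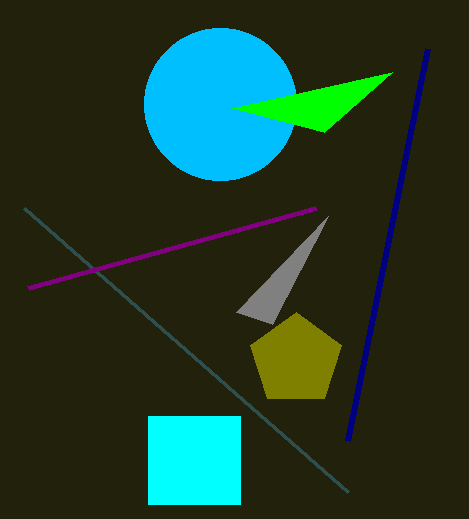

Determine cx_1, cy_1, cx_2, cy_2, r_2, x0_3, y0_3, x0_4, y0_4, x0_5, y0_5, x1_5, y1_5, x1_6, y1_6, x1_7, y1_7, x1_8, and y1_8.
cx_1 = 220, cy_1 = 104, cx_2 = 296, cy_2 = 360, r_2 = 48, x0_3 = 24, y0_3 = 208, x0_4 = 236, y0_4 = 312, x0_5 = 148, y0_5 = 416, x1_5 = 240, y1_5 = 504, x1_6 = 28, y1_6 = 288, x1_7 = 428, y1_7 = 48, x1_8 = 392, y1_8 = 72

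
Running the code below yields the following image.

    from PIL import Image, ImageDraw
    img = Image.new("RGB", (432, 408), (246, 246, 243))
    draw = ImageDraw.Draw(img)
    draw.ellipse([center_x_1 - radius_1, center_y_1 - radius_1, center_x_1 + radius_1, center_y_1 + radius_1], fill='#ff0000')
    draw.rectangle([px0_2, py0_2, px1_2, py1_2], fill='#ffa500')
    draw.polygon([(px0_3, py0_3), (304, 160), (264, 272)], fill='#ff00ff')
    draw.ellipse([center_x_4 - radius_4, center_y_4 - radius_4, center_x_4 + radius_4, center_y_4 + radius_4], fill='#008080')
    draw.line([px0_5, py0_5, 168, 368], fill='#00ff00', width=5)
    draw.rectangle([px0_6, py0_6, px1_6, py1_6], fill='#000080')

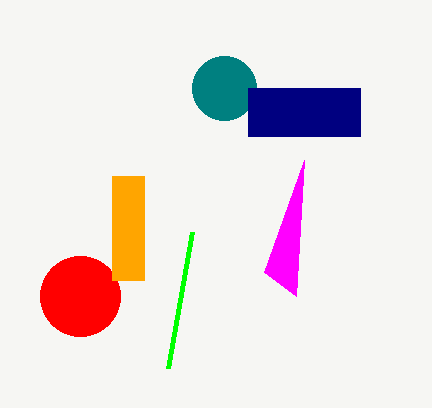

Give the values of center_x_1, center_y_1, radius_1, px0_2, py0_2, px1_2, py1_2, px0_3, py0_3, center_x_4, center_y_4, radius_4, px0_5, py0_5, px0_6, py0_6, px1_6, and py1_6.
center_x_1 = 80; center_y_1 = 296; radius_1 = 40; px0_2 = 112; py0_2 = 176; px1_2 = 144; py1_2 = 280; px0_3 = 296; py0_3 = 296; center_x_4 = 224; center_y_4 = 88; radius_4 = 32; px0_5 = 192; py0_5 = 232; px0_6 = 248; py0_6 = 88; px1_6 = 360; py1_6 = 136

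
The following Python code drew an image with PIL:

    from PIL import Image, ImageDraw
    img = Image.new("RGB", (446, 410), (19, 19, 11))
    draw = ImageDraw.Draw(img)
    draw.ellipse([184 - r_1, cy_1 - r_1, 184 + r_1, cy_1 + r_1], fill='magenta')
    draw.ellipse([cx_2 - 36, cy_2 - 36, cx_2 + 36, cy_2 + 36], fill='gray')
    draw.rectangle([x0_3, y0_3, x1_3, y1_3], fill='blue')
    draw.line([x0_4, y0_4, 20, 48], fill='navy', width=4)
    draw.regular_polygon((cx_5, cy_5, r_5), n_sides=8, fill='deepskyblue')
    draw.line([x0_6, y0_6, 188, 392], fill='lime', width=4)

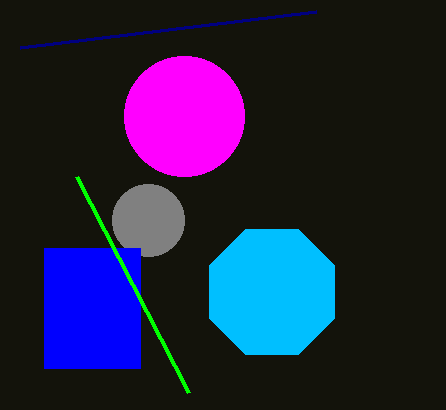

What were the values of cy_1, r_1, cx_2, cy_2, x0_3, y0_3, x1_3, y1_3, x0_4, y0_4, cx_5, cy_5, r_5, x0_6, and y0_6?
cy_1 = 116; r_1 = 60; cx_2 = 148; cy_2 = 220; x0_3 = 44; y0_3 = 248; x1_3 = 140; y1_3 = 368; x0_4 = 316; y0_4 = 12; cx_5 = 272; cy_5 = 292; r_5 = 68; x0_6 = 76; y0_6 = 176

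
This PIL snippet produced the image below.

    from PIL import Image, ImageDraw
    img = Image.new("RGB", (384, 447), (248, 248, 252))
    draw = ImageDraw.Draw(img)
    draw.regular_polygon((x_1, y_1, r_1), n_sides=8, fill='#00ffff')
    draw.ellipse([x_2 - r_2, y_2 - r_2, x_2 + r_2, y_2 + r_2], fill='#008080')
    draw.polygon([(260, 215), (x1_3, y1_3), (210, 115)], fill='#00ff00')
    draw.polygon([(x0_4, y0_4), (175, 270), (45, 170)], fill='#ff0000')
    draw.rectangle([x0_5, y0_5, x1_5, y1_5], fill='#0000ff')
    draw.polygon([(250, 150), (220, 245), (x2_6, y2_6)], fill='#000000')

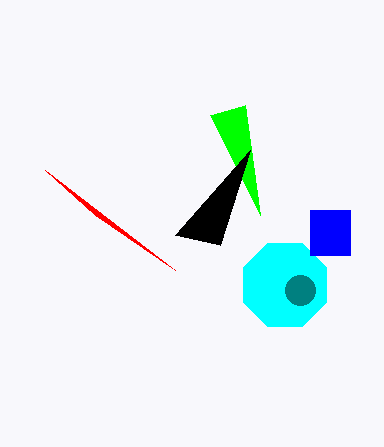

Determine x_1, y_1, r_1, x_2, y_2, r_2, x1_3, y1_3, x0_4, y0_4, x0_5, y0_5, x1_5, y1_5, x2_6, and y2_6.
x_1 = 285
y_1 = 285
r_1 = 45
x_2 = 300
y_2 = 290
r_2 = 15
x1_3 = 245
y1_3 = 105
x0_4 = 95
y0_4 = 215
x0_5 = 310
y0_5 = 210
x1_5 = 350
y1_5 = 255
x2_6 = 175
y2_6 = 235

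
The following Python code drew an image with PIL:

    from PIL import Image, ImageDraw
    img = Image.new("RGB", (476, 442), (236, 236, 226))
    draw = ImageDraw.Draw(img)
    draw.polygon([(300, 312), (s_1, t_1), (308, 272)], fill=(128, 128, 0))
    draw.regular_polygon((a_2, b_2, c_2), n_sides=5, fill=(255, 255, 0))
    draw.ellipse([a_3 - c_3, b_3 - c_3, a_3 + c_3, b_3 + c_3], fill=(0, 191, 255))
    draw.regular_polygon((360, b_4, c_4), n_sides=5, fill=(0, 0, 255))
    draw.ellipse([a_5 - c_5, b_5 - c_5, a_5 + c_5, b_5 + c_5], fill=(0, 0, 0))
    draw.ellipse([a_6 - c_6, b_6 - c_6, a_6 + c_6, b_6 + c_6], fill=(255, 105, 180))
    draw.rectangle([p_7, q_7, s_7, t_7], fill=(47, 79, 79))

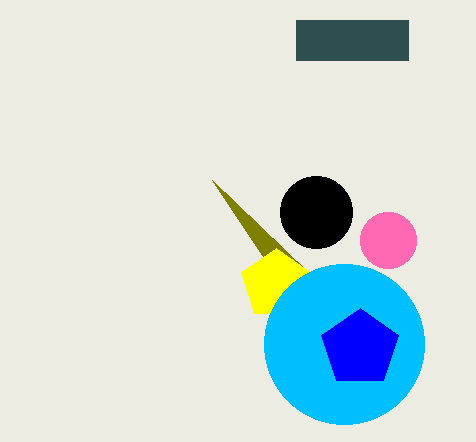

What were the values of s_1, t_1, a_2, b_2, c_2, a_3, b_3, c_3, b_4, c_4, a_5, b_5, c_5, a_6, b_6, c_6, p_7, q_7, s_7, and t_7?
s_1 = 212
t_1 = 180
a_2 = 276
b_2 = 284
c_2 = 36
a_3 = 344
b_3 = 344
c_3 = 80
b_4 = 348
c_4 = 40
a_5 = 316
b_5 = 212
c_5 = 36
a_6 = 388
b_6 = 240
c_6 = 28
p_7 = 296
q_7 = 20
s_7 = 408
t_7 = 60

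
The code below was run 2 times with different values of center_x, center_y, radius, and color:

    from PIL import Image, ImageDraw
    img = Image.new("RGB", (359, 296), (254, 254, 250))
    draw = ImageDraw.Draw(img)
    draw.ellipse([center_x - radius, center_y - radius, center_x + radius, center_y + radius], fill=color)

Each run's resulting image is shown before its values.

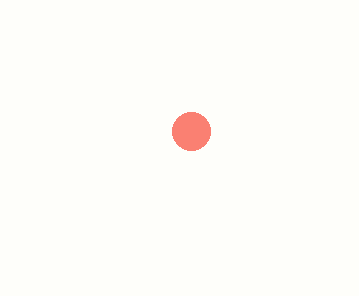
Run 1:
center_x = 191, center_y = 131, radius = 19, color = 'salmon'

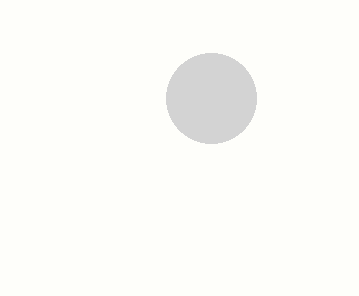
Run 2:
center_x = 211, center_y = 98, radius = 45, color = 'lightgray'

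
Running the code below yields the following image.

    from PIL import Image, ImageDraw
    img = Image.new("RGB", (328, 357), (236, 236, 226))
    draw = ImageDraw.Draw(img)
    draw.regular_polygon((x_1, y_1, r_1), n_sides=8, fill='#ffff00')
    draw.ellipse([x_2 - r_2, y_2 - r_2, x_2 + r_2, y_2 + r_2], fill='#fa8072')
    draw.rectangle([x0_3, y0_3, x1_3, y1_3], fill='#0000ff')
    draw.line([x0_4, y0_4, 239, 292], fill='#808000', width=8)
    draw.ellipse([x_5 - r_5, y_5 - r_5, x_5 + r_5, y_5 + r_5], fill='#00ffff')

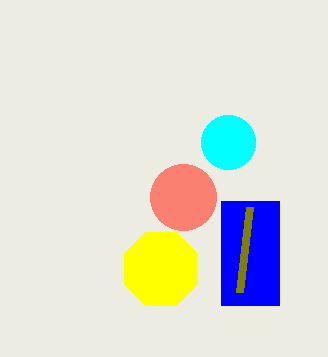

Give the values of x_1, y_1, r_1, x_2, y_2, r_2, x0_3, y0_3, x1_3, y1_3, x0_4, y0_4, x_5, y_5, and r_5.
x_1 = 161; y_1 = 269; r_1 = 40; x_2 = 183; y_2 = 197; r_2 = 33; x0_3 = 221; y0_3 = 201; x1_3 = 279; y1_3 = 305; x0_4 = 249; y0_4 = 207; x_5 = 228; y_5 = 142; r_5 = 27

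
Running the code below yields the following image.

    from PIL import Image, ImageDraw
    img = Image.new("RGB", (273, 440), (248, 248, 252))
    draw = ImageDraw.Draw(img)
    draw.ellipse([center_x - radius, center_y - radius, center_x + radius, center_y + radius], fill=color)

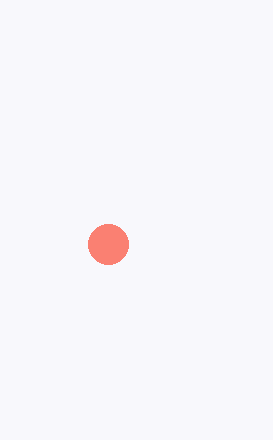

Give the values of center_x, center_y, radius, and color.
center_x = 108; center_y = 244; radius = 20; color = 'salmon'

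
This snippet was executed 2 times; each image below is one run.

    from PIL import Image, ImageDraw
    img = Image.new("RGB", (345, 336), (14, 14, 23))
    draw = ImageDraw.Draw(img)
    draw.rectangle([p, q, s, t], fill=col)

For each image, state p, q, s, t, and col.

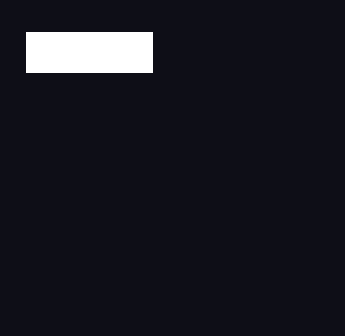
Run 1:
p = 26
q = 32
s = 152
t = 72
col = 'white'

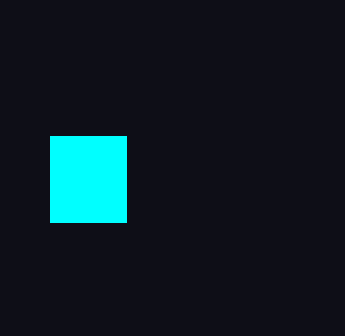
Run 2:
p = 50, q = 136, s = 126, t = 222, col = 'cyan'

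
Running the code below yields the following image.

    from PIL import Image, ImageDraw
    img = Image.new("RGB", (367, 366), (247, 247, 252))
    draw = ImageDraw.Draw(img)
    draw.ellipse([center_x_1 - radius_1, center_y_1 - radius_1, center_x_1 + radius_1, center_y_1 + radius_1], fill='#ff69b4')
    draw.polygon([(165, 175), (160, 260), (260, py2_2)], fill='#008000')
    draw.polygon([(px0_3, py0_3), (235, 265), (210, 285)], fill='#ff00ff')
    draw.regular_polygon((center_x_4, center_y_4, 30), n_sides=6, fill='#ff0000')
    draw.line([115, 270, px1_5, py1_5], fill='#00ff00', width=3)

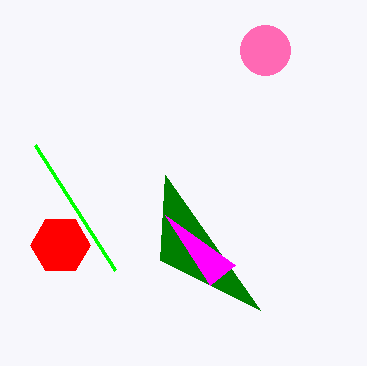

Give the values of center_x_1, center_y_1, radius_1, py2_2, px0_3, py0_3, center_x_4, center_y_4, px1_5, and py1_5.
center_x_1 = 265
center_y_1 = 50
radius_1 = 25
py2_2 = 310
px0_3 = 165
py0_3 = 215
center_x_4 = 60
center_y_4 = 245
px1_5 = 35
py1_5 = 145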